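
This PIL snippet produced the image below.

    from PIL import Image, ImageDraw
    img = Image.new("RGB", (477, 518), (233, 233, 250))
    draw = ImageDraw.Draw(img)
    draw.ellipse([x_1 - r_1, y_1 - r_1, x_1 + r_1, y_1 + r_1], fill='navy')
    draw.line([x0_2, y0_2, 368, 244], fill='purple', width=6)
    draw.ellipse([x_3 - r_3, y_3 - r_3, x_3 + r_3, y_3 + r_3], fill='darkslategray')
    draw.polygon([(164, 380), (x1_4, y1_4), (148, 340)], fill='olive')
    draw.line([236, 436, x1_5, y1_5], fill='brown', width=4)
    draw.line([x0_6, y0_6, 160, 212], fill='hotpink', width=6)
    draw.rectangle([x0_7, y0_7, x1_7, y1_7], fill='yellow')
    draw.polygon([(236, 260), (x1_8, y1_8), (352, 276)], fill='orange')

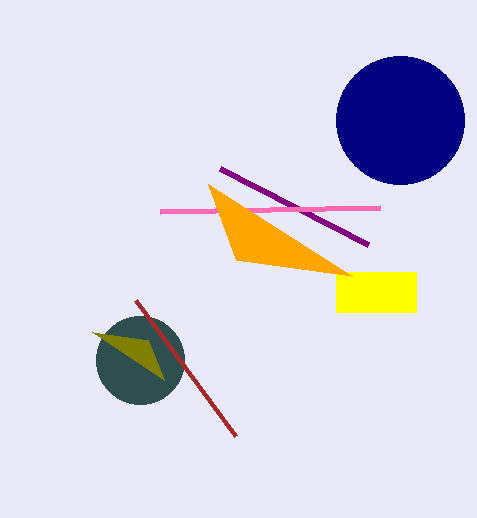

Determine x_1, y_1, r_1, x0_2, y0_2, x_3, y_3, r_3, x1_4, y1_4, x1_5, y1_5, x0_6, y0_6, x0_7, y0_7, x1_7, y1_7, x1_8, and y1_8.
x_1 = 400; y_1 = 120; r_1 = 64; x0_2 = 220; y0_2 = 168; x_3 = 140; y_3 = 360; r_3 = 44; x1_4 = 92; y1_4 = 332; x1_5 = 136; y1_5 = 300; x0_6 = 380; y0_6 = 208; x0_7 = 336; y0_7 = 272; x1_7 = 416; y1_7 = 312; x1_8 = 208; y1_8 = 184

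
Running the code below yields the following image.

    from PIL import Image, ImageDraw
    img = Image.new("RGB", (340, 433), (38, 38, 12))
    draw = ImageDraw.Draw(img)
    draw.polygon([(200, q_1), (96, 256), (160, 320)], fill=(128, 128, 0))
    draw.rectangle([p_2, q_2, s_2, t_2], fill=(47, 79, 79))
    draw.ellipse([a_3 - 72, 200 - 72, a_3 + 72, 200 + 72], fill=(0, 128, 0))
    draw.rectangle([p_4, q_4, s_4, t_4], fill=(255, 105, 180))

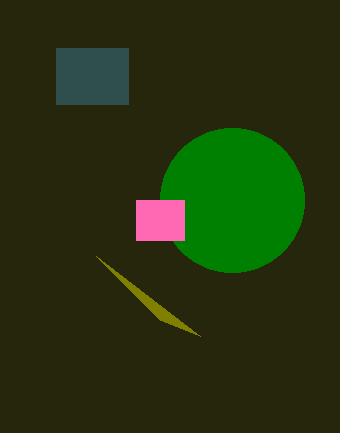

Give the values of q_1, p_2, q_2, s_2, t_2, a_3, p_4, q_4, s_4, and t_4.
q_1 = 336
p_2 = 56
q_2 = 48
s_2 = 128
t_2 = 104
a_3 = 232
p_4 = 136
q_4 = 200
s_4 = 184
t_4 = 240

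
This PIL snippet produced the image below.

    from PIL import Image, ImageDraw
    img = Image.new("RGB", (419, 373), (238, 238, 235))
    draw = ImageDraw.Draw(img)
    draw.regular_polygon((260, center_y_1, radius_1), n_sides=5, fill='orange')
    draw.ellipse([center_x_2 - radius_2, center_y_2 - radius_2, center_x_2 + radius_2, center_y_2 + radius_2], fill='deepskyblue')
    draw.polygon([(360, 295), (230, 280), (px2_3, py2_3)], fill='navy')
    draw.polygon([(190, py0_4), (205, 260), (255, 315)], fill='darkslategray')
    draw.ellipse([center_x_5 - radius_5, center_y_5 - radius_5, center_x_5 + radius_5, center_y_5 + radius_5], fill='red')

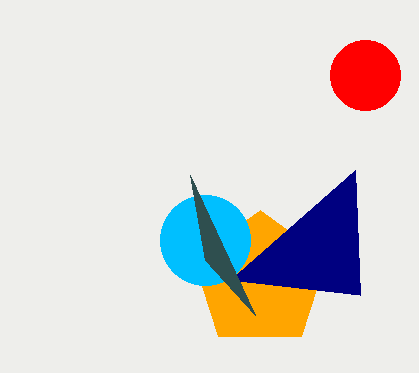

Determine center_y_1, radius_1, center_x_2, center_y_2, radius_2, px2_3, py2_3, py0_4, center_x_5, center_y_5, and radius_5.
center_y_1 = 280
radius_1 = 70
center_x_2 = 205
center_y_2 = 240
radius_2 = 45
px2_3 = 355
py2_3 = 170
py0_4 = 175
center_x_5 = 365
center_y_5 = 75
radius_5 = 35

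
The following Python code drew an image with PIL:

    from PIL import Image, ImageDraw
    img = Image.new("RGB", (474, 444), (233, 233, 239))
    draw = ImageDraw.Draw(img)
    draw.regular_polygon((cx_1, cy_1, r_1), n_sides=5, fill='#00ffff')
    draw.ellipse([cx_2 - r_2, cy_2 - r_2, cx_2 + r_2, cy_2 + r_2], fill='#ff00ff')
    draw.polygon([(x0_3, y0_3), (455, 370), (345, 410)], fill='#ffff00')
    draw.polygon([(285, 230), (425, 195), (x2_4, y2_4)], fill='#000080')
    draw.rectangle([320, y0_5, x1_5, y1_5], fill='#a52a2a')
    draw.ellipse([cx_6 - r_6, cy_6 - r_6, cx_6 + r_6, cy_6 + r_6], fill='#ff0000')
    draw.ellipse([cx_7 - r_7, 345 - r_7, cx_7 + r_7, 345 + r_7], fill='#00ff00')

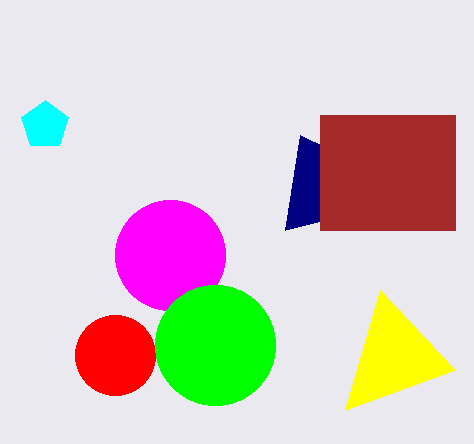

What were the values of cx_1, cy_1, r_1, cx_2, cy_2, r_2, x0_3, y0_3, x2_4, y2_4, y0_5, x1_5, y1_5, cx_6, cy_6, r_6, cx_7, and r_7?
cx_1 = 45, cy_1 = 125, r_1 = 25, cx_2 = 170, cy_2 = 255, r_2 = 55, x0_3 = 380, y0_3 = 290, x2_4 = 300, y2_4 = 135, y0_5 = 115, x1_5 = 455, y1_5 = 230, cx_6 = 115, cy_6 = 355, r_6 = 40, cx_7 = 215, r_7 = 60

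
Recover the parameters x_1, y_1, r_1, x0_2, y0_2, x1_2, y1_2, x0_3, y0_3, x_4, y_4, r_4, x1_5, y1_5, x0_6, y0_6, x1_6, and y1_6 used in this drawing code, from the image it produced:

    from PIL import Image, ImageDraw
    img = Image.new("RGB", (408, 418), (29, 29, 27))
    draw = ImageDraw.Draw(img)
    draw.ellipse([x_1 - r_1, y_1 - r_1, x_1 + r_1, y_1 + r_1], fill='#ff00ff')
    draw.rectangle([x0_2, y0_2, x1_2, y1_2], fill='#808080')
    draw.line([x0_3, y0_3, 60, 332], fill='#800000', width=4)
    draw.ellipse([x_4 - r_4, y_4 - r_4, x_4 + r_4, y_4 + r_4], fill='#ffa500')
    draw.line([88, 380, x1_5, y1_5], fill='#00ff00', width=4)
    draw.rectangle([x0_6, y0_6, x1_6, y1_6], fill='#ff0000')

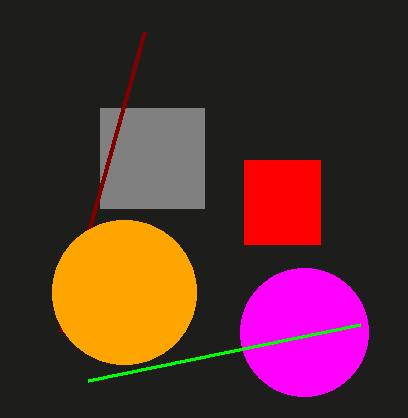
x_1 = 304
y_1 = 332
r_1 = 64
x0_2 = 100
y0_2 = 108
x1_2 = 204
y1_2 = 208
x0_3 = 144
y0_3 = 32
x_4 = 124
y_4 = 292
r_4 = 72
x1_5 = 360
y1_5 = 324
x0_6 = 244
y0_6 = 160
x1_6 = 320
y1_6 = 244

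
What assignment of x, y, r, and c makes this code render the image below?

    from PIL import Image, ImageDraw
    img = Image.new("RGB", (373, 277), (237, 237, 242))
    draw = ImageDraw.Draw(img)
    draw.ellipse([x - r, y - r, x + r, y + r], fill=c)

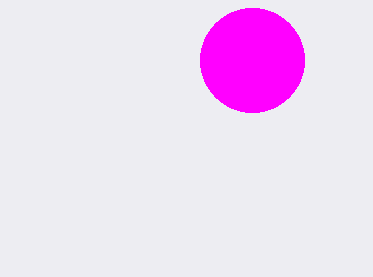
x = 252; y = 60; r = 52; c = 'magenta'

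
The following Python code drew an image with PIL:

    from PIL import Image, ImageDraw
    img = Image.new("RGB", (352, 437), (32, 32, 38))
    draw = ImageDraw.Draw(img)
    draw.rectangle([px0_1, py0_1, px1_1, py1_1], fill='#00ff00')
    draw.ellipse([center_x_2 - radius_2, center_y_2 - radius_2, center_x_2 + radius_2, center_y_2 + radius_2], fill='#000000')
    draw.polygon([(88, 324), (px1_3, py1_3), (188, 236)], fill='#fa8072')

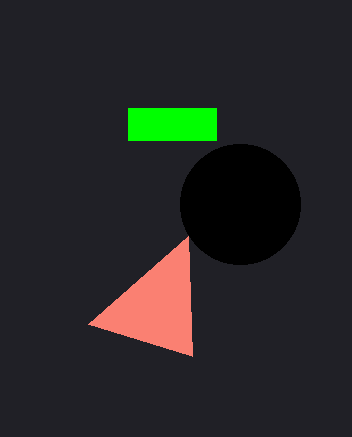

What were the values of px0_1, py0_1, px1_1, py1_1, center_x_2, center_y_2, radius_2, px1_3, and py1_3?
px0_1 = 128; py0_1 = 108; px1_1 = 216; py1_1 = 140; center_x_2 = 240; center_y_2 = 204; radius_2 = 60; px1_3 = 192; py1_3 = 356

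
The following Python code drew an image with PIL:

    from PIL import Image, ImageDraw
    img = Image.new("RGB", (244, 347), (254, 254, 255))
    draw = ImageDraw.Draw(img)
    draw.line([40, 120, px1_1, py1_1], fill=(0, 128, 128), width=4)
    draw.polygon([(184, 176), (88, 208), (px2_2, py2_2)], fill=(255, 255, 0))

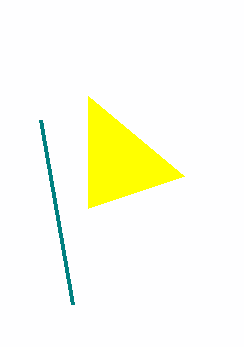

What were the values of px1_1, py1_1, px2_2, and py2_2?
px1_1 = 72
py1_1 = 304
px2_2 = 88
py2_2 = 96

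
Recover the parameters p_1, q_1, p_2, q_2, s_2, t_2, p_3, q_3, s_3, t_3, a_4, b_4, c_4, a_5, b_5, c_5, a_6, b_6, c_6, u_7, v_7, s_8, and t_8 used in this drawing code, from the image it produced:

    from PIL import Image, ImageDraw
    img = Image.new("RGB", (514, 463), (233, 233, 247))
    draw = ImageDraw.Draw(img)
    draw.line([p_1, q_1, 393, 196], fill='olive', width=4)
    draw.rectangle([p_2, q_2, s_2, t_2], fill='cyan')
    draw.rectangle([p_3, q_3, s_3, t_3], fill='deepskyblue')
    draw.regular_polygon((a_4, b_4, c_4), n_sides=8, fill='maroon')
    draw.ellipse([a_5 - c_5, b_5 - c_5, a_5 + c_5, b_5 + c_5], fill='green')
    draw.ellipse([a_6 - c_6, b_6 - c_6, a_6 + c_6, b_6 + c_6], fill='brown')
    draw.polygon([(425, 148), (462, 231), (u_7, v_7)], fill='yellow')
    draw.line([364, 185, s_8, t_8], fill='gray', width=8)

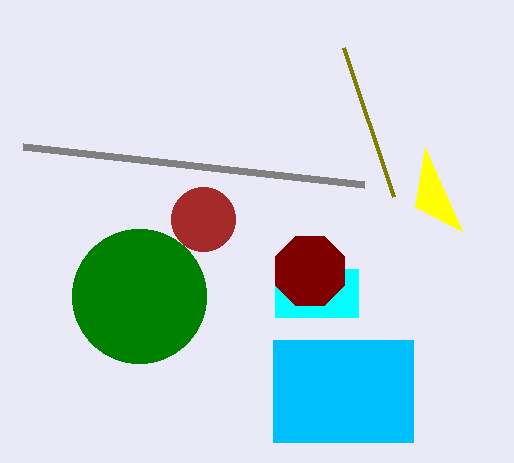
p_1 = 343, q_1 = 47, p_2 = 275, q_2 = 269, s_2 = 358, t_2 = 317, p_3 = 273, q_3 = 340, s_3 = 413, t_3 = 442, a_4 = 310, b_4 = 271, c_4 = 37, a_5 = 139, b_5 = 296, c_5 = 67, a_6 = 203, b_6 = 219, c_6 = 32, u_7 = 415, v_7 = 207, s_8 = 23, t_8 = 147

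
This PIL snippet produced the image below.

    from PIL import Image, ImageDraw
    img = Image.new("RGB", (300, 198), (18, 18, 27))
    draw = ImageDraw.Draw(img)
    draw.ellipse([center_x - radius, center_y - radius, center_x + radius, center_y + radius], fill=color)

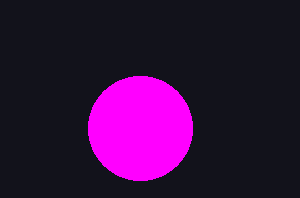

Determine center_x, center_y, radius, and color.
center_x = 140; center_y = 128; radius = 52; color = 'magenta'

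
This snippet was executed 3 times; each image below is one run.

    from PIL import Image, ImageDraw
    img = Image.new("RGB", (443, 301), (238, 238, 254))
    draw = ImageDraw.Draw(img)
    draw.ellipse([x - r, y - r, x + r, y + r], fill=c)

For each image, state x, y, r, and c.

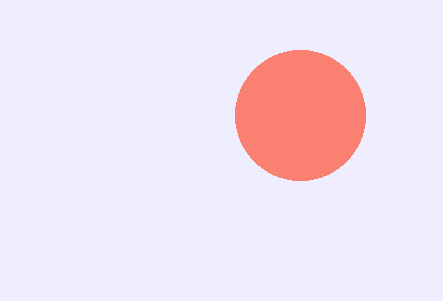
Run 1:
x = 300; y = 115; r = 65; c = 'salmon'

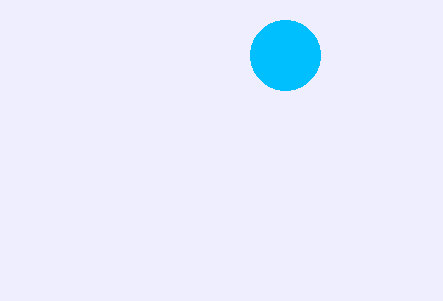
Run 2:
x = 285
y = 55
r = 35
c = 'deepskyblue'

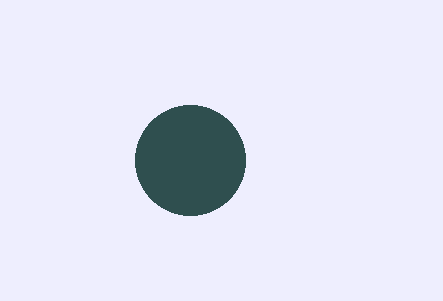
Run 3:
x = 190; y = 160; r = 55; c = 'darkslategray'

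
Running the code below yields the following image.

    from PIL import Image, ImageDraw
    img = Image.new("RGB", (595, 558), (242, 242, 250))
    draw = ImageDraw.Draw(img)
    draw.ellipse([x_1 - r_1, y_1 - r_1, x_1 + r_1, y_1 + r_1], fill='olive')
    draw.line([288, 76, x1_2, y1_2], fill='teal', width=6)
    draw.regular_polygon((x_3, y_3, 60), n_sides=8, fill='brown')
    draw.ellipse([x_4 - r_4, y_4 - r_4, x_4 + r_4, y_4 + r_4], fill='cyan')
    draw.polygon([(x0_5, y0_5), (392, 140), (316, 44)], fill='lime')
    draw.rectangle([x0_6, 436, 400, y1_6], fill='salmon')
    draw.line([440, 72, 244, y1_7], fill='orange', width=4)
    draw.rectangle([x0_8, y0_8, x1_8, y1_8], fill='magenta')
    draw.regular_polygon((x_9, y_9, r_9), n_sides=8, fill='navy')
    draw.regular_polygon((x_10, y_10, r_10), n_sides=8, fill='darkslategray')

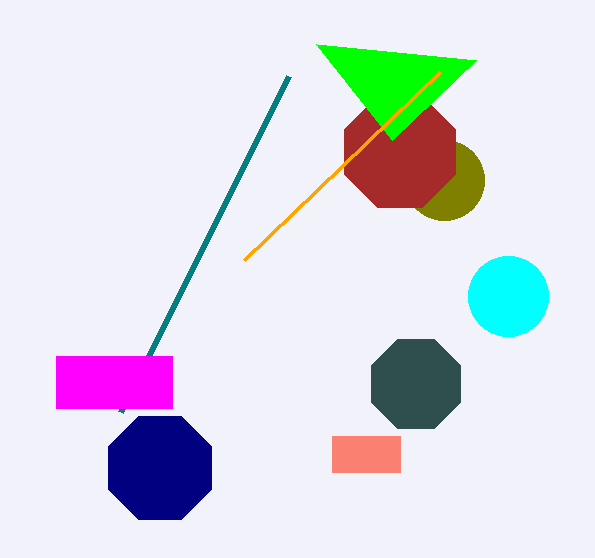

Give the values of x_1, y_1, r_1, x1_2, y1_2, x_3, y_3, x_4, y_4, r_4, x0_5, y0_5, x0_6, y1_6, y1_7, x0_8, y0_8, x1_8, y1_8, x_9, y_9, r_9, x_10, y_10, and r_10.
x_1 = 444
y_1 = 180
r_1 = 40
x1_2 = 120
y1_2 = 412
x_3 = 400
y_3 = 152
x_4 = 508
y_4 = 296
r_4 = 40
x0_5 = 476
y0_5 = 60
x0_6 = 332
y1_6 = 472
y1_7 = 260
x0_8 = 56
y0_8 = 356
x1_8 = 172
y1_8 = 408
x_9 = 160
y_9 = 468
r_9 = 56
x_10 = 416
y_10 = 384
r_10 = 48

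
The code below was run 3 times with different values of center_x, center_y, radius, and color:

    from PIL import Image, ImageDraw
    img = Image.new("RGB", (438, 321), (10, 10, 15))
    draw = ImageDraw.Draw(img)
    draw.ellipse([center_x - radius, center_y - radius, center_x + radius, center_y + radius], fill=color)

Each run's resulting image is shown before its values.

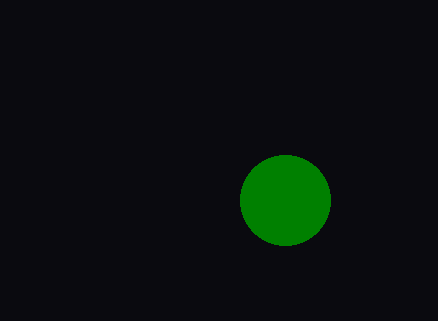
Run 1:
center_x = 285; center_y = 200; radius = 45; color = 'green'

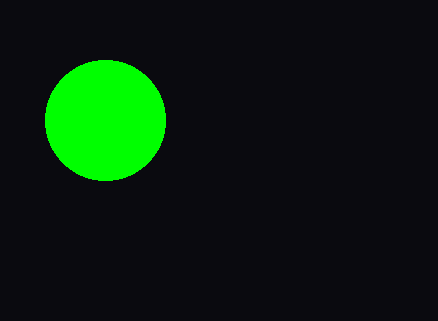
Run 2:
center_x = 105
center_y = 120
radius = 60
color = 'lime'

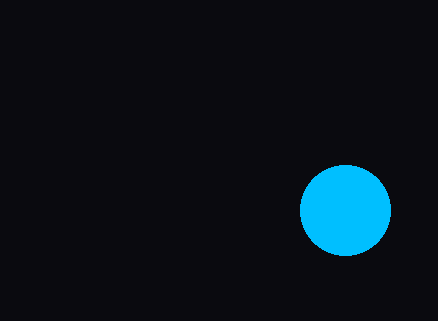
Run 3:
center_x = 345, center_y = 210, radius = 45, color = 'deepskyblue'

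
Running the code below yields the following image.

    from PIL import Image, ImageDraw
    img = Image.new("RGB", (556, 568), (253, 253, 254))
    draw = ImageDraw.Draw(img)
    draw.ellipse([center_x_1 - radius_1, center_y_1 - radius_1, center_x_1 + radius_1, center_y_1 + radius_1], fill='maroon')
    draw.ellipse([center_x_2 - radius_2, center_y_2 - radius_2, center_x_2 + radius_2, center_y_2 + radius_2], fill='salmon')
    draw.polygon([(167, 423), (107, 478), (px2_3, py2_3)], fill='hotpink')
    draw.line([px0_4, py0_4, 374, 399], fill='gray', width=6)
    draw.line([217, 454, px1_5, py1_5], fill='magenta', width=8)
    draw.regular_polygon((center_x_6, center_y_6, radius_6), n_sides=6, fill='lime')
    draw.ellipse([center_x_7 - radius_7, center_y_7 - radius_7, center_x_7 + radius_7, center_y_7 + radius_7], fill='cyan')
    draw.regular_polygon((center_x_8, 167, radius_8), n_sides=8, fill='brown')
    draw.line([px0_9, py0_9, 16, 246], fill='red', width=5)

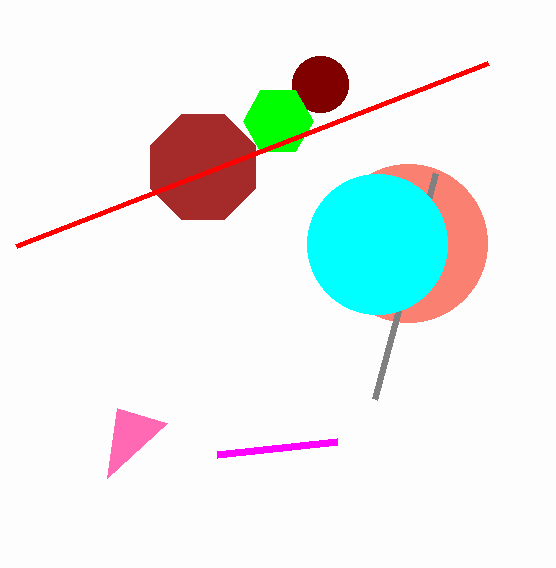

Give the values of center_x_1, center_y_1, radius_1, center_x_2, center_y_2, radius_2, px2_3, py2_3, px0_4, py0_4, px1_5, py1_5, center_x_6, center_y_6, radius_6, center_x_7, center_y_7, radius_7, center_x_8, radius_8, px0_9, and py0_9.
center_x_1 = 320; center_y_1 = 84; radius_1 = 28; center_x_2 = 408; center_y_2 = 243; radius_2 = 79; px2_3 = 117; py2_3 = 408; px0_4 = 435; py0_4 = 173; px1_5 = 337; py1_5 = 441; center_x_6 = 278; center_y_6 = 121; radius_6 = 35; center_x_7 = 377; center_y_7 = 244; radius_7 = 70; center_x_8 = 203; radius_8 = 57; px0_9 = 488; py0_9 = 63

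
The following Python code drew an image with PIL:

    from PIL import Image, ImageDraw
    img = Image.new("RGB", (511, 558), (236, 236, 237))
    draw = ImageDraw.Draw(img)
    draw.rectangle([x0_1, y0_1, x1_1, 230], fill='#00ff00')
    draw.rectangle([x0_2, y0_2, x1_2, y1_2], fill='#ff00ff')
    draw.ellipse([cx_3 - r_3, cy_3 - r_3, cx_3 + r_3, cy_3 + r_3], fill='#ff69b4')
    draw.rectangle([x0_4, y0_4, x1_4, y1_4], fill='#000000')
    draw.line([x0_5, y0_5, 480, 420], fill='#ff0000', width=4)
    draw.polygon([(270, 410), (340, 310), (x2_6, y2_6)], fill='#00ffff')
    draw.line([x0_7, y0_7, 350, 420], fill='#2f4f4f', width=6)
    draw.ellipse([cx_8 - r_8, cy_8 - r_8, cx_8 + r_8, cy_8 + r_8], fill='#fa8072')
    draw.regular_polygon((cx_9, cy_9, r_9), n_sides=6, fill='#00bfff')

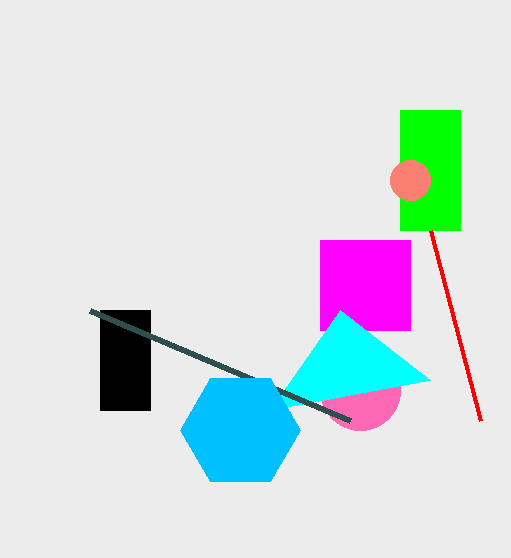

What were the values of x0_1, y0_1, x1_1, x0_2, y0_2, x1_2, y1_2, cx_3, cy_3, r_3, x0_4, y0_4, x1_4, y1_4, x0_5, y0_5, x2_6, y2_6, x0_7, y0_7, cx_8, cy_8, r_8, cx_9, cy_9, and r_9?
x0_1 = 400
y0_1 = 110
x1_1 = 460
x0_2 = 320
y0_2 = 240
x1_2 = 410
y1_2 = 330
cx_3 = 360
cy_3 = 390
r_3 = 40
x0_4 = 100
y0_4 = 310
x1_4 = 150
y1_4 = 410
x0_5 = 430
y0_5 = 230
x2_6 = 430
y2_6 = 380
x0_7 = 90
y0_7 = 310
cx_8 = 410
cy_8 = 180
r_8 = 20
cx_9 = 240
cy_9 = 430
r_9 = 60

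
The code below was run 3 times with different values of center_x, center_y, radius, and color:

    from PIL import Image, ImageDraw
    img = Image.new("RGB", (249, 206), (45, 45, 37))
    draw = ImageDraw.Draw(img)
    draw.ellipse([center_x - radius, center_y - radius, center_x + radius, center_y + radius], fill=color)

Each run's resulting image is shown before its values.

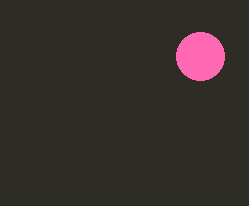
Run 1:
center_x = 200
center_y = 56
radius = 24
color = 'hotpink'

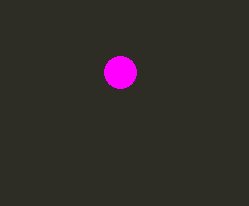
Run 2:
center_x = 120
center_y = 72
radius = 16
color = 'magenta'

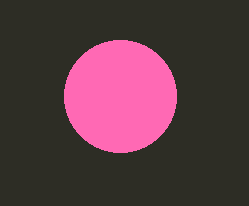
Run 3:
center_x = 120, center_y = 96, radius = 56, color = 'hotpink'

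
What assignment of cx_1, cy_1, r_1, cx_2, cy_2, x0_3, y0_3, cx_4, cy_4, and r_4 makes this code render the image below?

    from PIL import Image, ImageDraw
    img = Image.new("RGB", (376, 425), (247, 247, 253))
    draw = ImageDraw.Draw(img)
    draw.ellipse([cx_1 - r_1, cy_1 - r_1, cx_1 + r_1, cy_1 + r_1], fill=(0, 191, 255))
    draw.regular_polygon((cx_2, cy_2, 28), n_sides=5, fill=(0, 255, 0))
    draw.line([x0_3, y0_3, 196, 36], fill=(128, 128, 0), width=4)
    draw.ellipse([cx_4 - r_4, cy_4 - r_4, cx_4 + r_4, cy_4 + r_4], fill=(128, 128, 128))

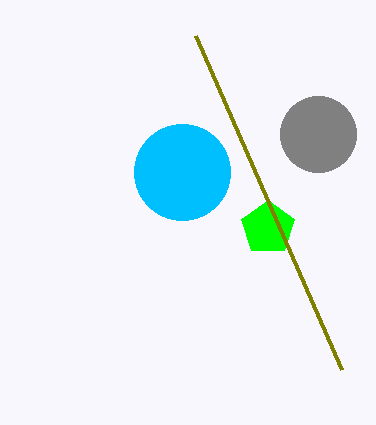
cx_1 = 182, cy_1 = 172, r_1 = 48, cx_2 = 268, cy_2 = 228, x0_3 = 342, y0_3 = 370, cx_4 = 318, cy_4 = 134, r_4 = 38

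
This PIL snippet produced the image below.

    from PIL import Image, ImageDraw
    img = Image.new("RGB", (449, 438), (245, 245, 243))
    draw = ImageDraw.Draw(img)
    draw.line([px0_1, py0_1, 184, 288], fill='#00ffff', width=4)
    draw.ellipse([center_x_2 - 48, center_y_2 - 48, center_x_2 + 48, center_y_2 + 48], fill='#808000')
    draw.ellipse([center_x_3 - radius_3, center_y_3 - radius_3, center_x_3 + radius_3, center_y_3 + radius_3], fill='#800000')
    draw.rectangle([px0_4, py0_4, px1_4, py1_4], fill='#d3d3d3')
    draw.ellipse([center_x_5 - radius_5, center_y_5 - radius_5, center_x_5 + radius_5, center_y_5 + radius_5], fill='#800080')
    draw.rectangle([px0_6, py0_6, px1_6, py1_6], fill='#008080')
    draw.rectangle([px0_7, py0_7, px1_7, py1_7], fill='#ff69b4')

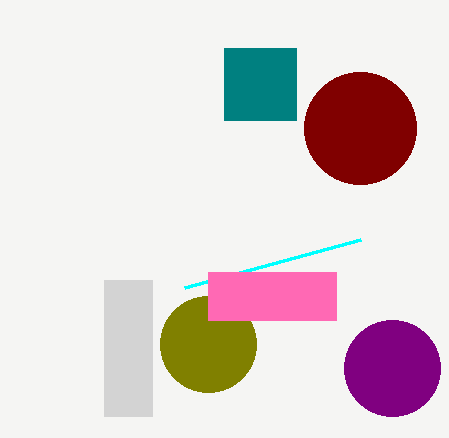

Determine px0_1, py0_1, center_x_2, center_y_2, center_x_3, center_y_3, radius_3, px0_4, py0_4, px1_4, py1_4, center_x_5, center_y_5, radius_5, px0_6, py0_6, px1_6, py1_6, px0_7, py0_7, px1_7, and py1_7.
px0_1 = 360
py0_1 = 240
center_x_2 = 208
center_y_2 = 344
center_x_3 = 360
center_y_3 = 128
radius_3 = 56
px0_4 = 104
py0_4 = 280
px1_4 = 152
py1_4 = 416
center_x_5 = 392
center_y_5 = 368
radius_5 = 48
px0_6 = 224
py0_6 = 48
px1_6 = 296
py1_6 = 120
px0_7 = 208
py0_7 = 272
px1_7 = 336
py1_7 = 320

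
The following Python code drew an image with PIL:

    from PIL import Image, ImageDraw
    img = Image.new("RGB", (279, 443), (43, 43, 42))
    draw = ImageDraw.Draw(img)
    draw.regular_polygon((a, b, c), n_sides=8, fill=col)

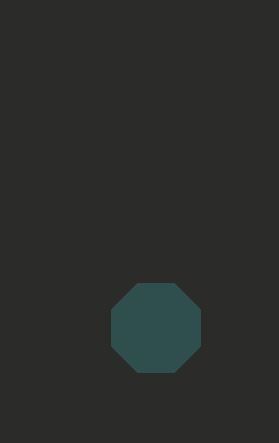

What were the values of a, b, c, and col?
a = 156, b = 328, c = 48, col = 'darkslategray'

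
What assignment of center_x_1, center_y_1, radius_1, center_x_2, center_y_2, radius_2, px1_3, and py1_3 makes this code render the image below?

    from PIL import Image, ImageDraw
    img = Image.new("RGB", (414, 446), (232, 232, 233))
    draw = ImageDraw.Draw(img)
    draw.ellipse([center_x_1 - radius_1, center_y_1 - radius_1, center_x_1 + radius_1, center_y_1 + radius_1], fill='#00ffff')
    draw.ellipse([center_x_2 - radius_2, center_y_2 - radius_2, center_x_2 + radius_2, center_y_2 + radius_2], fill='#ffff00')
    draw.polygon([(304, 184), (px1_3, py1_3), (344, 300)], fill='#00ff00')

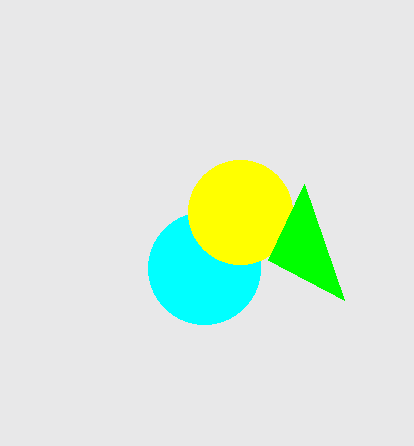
center_x_1 = 204, center_y_1 = 268, radius_1 = 56, center_x_2 = 240, center_y_2 = 212, radius_2 = 52, px1_3 = 268, py1_3 = 260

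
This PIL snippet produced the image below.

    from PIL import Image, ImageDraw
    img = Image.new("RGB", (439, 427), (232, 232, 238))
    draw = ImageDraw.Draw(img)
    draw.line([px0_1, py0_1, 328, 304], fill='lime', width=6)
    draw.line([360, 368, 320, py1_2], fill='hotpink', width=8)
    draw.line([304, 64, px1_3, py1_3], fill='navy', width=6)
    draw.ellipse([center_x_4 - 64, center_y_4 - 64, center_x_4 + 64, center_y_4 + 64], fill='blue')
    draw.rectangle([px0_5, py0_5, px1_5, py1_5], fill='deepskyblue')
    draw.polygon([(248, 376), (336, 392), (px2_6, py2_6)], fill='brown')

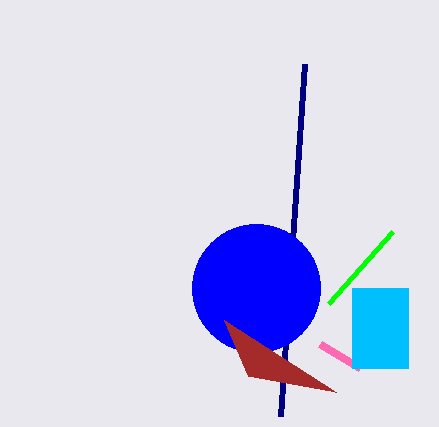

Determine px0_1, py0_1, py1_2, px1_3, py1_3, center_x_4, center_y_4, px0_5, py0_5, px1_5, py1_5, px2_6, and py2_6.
px0_1 = 392, py0_1 = 232, py1_2 = 344, px1_3 = 280, py1_3 = 416, center_x_4 = 256, center_y_4 = 288, px0_5 = 352, py0_5 = 288, px1_5 = 408, py1_5 = 368, px2_6 = 224, py2_6 = 320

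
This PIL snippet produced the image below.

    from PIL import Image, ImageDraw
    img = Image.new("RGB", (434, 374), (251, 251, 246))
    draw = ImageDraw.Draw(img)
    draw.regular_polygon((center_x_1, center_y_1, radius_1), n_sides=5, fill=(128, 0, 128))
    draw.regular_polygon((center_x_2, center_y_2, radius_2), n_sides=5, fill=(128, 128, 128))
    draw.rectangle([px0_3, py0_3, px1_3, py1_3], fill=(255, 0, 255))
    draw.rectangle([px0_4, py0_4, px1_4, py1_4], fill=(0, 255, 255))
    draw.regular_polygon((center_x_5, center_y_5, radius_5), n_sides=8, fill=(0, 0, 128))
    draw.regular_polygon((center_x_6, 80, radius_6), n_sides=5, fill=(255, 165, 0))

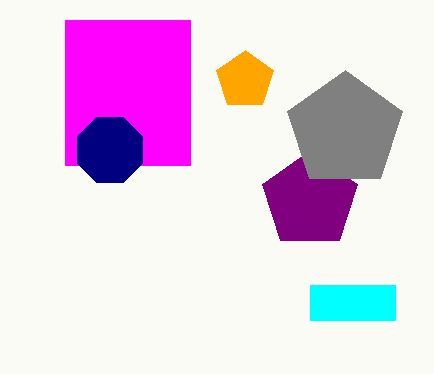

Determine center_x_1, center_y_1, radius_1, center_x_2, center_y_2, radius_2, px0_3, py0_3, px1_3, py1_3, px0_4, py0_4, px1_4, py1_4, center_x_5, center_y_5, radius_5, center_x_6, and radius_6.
center_x_1 = 310
center_y_1 = 200
radius_1 = 50
center_x_2 = 345
center_y_2 = 130
radius_2 = 60
px0_3 = 65
py0_3 = 20
px1_3 = 190
py1_3 = 165
px0_4 = 310
py0_4 = 285
px1_4 = 395
py1_4 = 320
center_x_5 = 110
center_y_5 = 150
radius_5 = 35
center_x_6 = 245
radius_6 = 30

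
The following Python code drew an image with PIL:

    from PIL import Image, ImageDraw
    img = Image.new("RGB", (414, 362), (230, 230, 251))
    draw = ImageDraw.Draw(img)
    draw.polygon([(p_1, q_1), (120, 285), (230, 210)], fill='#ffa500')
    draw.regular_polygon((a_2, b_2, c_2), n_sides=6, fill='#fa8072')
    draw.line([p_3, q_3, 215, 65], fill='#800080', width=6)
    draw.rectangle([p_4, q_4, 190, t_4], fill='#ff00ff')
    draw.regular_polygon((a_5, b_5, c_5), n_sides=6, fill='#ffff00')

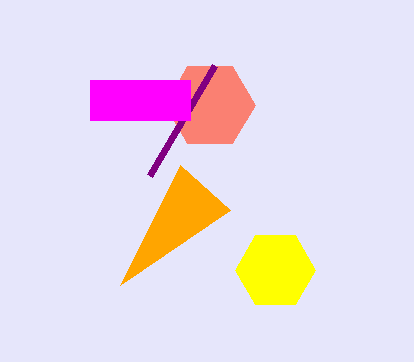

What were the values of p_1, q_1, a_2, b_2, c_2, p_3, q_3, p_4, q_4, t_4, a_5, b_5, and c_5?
p_1 = 180; q_1 = 165; a_2 = 210; b_2 = 105; c_2 = 45; p_3 = 150; q_3 = 175; p_4 = 90; q_4 = 80; t_4 = 120; a_5 = 275; b_5 = 270; c_5 = 40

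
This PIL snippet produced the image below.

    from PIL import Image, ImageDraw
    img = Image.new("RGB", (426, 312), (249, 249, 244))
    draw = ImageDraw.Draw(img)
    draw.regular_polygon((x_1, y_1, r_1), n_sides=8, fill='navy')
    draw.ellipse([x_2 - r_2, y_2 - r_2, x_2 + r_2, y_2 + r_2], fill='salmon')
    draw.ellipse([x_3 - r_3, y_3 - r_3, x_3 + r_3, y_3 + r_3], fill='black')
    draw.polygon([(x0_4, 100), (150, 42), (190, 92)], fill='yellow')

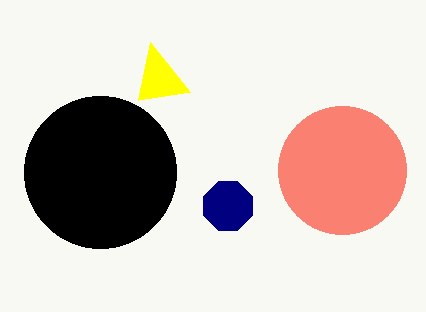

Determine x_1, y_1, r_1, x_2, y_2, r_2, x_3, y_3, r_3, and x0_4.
x_1 = 228
y_1 = 206
r_1 = 26
x_2 = 342
y_2 = 170
r_2 = 64
x_3 = 100
y_3 = 172
r_3 = 76
x0_4 = 138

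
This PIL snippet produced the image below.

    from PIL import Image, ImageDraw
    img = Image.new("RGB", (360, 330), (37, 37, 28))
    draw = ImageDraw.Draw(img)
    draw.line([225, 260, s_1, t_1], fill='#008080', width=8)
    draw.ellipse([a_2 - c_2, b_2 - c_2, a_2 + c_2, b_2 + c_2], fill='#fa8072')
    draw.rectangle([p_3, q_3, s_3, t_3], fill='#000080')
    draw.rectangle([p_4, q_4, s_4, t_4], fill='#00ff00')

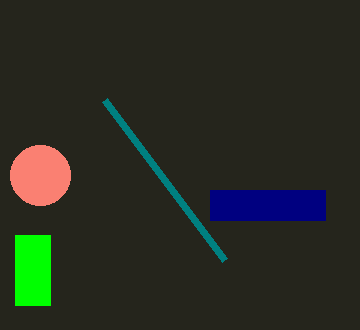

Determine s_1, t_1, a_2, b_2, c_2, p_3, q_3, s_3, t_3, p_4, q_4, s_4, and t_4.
s_1 = 105; t_1 = 100; a_2 = 40; b_2 = 175; c_2 = 30; p_3 = 210; q_3 = 190; s_3 = 325; t_3 = 220; p_4 = 15; q_4 = 235; s_4 = 50; t_4 = 305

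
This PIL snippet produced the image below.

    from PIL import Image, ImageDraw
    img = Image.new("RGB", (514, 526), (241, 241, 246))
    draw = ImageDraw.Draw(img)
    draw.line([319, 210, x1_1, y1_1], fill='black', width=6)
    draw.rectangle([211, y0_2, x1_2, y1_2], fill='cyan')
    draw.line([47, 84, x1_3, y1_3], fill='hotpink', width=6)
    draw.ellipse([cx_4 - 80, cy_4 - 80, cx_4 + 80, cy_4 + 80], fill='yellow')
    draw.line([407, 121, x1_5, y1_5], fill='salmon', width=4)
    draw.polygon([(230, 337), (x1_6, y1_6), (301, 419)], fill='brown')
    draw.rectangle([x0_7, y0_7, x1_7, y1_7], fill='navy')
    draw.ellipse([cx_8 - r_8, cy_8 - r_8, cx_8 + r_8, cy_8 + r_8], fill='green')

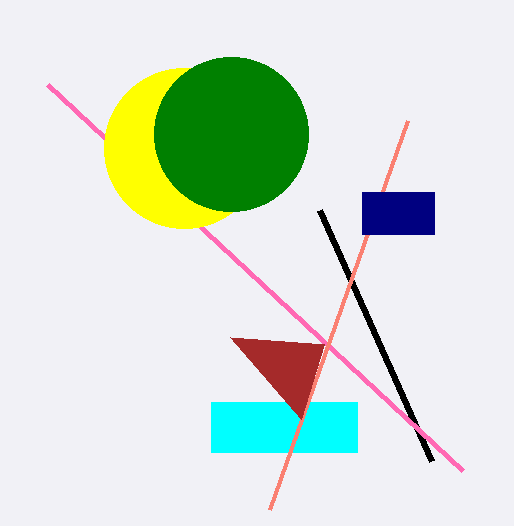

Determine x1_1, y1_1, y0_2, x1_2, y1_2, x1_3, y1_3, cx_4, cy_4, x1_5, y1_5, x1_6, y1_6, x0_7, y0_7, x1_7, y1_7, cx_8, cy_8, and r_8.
x1_1 = 431, y1_1 = 461, y0_2 = 402, x1_2 = 357, y1_2 = 452, x1_3 = 462, y1_3 = 470, cx_4 = 184, cy_4 = 148, x1_5 = 269, y1_5 = 510, x1_6 = 324, y1_6 = 344, x0_7 = 362, y0_7 = 192, x1_7 = 434, y1_7 = 234, cx_8 = 231, cy_8 = 134, r_8 = 77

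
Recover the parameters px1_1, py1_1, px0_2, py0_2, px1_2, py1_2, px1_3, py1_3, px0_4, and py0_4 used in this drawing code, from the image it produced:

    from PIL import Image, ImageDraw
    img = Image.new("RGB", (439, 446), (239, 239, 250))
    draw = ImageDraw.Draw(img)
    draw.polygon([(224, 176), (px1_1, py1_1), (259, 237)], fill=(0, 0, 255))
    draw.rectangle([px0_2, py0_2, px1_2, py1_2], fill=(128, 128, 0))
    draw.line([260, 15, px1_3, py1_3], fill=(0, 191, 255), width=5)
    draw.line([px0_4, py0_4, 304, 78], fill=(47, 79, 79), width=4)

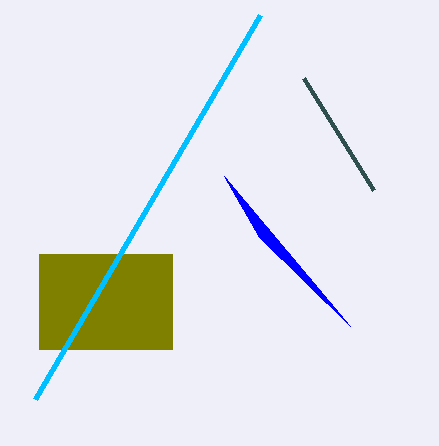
px1_1 = 350; py1_1 = 326; px0_2 = 39; py0_2 = 254; px1_2 = 172; py1_2 = 349; px1_3 = 35; py1_3 = 399; px0_4 = 374; py0_4 = 190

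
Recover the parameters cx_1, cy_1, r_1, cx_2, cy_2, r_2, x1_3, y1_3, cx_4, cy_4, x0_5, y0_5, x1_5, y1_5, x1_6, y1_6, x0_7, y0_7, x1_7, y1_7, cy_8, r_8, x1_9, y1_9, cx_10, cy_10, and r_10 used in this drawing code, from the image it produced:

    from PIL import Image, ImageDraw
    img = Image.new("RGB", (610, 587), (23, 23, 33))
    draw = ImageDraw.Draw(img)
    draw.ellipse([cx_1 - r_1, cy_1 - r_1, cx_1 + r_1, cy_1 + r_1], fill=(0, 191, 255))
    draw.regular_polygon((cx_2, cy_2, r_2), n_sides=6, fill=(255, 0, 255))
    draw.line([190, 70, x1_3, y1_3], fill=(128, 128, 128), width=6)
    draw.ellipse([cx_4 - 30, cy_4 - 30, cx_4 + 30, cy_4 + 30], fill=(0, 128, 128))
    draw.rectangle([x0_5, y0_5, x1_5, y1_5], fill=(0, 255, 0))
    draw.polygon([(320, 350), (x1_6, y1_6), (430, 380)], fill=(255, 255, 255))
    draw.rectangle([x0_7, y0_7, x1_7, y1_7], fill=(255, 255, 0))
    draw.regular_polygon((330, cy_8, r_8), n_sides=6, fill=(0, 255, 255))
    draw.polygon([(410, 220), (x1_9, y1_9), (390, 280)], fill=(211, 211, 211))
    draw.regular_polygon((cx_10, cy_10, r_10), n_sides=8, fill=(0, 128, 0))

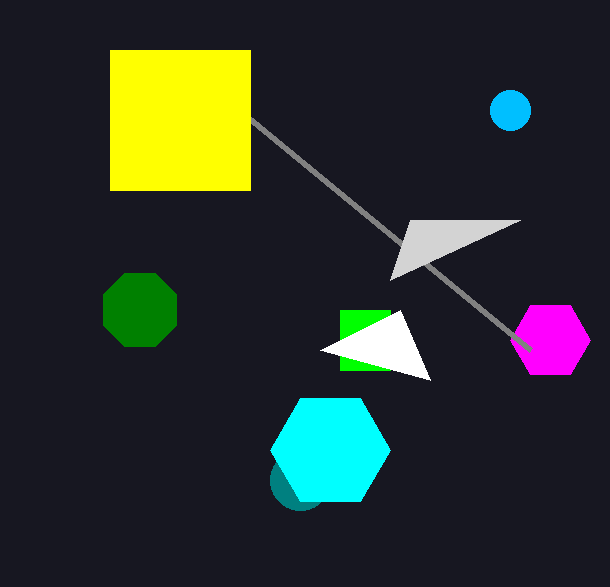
cx_1 = 510; cy_1 = 110; r_1 = 20; cx_2 = 550; cy_2 = 340; r_2 = 40; x1_3 = 530; y1_3 = 350; cx_4 = 300; cy_4 = 480; x0_5 = 340; y0_5 = 310; x1_5 = 390; y1_5 = 370; x1_6 = 400; y1_6 = 310; x0_7 = 110; y0_7 = 50; x1_7 = 250; y1_7 = 190; cy_8 = 450; r_8 = 60; x1_9 = 520; y1_9 = 220; cx_10 = 140; cy_10 = 310; r_10 = 40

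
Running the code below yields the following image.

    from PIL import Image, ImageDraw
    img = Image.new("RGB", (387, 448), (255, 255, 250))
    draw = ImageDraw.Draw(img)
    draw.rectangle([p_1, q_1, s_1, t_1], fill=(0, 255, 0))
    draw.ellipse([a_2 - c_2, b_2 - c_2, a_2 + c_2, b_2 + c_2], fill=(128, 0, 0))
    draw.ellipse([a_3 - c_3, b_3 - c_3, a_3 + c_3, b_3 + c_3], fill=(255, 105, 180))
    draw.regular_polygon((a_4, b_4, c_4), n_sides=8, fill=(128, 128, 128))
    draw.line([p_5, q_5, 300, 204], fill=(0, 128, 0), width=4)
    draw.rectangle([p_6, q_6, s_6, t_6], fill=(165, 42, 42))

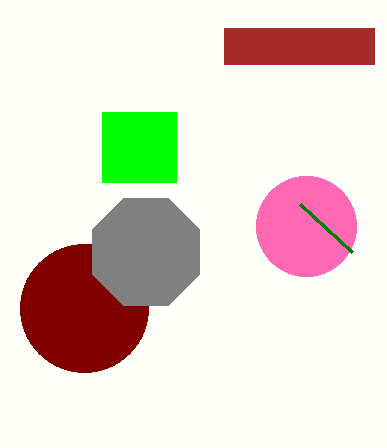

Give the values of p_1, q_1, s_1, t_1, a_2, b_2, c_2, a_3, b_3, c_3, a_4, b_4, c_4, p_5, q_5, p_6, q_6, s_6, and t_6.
p_1 = 102
q_1 = 112
s_1 = 176
t_1 = 182
a_2 = 84
b_2 = 308
c_2 = 64
a_3 = 306
b_3 = 226
c_3 = 50
a_4 = 146
b_4 = 252
c_4 = 58
p_5 = 352
q_5 = 252
p_6 = 224
q_6 = 28
s_6 = 374
t_6 = 64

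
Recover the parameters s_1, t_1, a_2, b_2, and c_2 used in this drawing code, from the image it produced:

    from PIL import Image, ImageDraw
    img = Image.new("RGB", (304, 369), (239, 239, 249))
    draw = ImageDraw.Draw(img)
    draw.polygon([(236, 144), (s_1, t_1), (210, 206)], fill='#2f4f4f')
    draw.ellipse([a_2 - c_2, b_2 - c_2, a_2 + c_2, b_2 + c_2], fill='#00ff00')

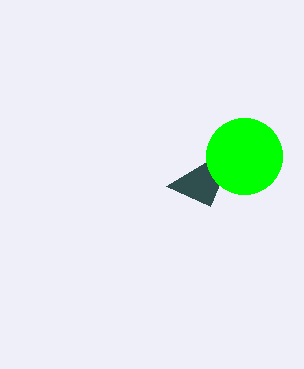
s_1 = 166, t_1 = 186, a_2 = 244, b_2 = 156, c_2 = 38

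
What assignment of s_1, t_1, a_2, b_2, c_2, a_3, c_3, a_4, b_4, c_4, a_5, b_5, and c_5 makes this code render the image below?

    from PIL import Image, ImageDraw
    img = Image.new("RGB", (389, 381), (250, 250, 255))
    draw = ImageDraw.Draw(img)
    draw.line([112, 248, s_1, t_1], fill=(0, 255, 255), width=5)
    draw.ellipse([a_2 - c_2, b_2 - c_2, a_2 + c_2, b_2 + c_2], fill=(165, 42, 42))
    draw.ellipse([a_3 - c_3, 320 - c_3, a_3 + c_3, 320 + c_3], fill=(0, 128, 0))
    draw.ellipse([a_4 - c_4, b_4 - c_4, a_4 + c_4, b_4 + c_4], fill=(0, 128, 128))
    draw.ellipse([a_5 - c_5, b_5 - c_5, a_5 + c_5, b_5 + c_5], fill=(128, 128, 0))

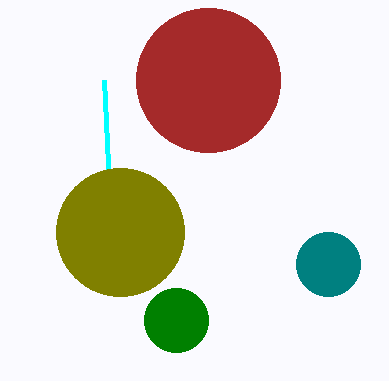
s_1 = 104, t_1 = 80, a_2 = 208, b_2 = 80, c_2 = 72, a_3 = 176, c_3 = 32, a_4 = 328, b_4 = 264, c_4 = 32, a_5 = 120, b_5 = 232, c_5 = 64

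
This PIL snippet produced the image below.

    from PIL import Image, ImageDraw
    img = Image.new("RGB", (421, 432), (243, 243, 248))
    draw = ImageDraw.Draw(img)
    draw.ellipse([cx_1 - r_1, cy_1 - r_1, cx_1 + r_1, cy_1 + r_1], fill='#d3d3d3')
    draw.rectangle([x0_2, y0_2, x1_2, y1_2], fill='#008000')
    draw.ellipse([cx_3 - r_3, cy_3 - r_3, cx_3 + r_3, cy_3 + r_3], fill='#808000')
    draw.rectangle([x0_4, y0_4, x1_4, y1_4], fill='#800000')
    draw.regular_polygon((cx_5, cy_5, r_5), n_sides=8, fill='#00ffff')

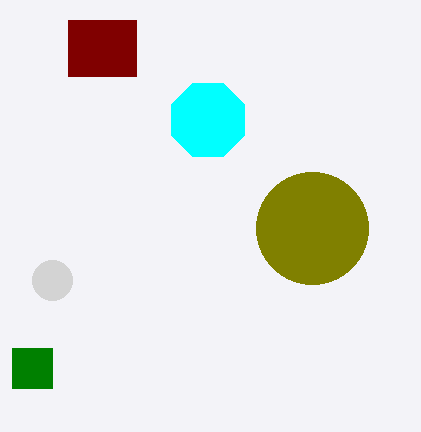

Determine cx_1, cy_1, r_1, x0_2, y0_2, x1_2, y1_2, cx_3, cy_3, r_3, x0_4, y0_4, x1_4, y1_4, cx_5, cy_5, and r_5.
cx_1 = 52
cy_1 = 280
r_1 = 20
x0_2 = 12
y0_2 = 348
x1_2 = 52
y1_2 = 388
cx_3 = 312
cy_3 = 228
r_3 = 56
x0_4 = 68
y0_4 = 20
x1_4 = 136
y1_4 = 76
cx_5 = 208
cy_5 = 120
r_5 = 40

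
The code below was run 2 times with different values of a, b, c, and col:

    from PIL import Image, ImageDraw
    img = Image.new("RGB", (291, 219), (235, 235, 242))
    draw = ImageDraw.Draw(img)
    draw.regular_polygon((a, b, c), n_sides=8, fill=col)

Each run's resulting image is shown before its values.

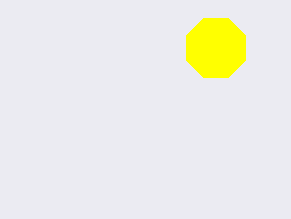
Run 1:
a = 216
b = 48
c = 32
col = 'yellow'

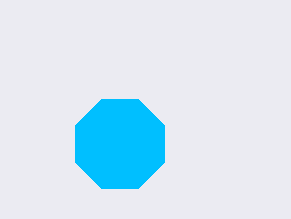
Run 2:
a = 120, b = 144, c = 48, col = 'deepskyblue'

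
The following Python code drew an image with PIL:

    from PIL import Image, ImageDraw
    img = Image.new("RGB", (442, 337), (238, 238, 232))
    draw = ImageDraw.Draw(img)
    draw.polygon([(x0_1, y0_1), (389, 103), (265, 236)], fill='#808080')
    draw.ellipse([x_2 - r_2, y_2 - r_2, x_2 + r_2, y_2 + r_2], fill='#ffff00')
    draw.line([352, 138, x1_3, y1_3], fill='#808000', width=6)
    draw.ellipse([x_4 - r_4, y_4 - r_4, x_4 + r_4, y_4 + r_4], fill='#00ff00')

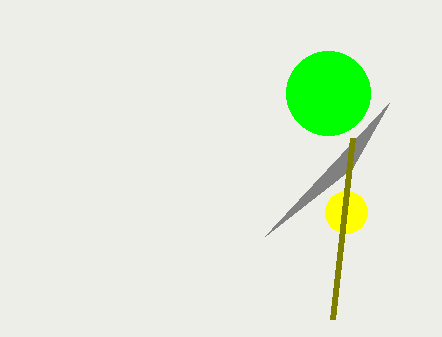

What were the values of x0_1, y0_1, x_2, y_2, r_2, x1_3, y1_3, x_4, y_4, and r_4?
x0_1 = 352; y0_1 = 168; x_2 = 346; y_2 = 212; r_2 = 21; x1_3 = 332; y1_3 = 319; x_4 = 328; y_4 = 93; r_4 = 42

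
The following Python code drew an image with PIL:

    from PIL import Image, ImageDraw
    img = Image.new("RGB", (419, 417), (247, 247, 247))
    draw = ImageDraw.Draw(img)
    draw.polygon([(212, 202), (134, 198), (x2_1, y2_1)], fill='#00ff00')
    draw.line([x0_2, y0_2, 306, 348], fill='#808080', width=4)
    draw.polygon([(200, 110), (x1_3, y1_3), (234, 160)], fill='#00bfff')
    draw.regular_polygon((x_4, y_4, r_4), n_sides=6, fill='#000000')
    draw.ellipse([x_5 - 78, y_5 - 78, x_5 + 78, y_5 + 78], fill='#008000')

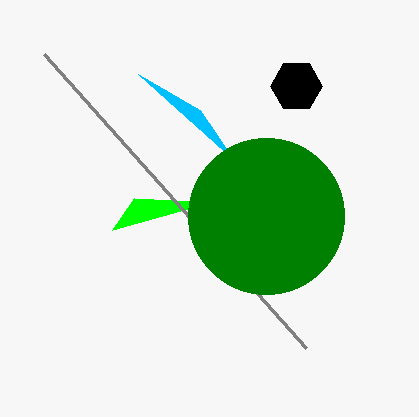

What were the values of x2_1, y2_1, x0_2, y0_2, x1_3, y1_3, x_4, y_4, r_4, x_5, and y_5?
x2_1 = 112, y2_1 = 230, x0_2 = 44, y0_2 = 54, x1_3 = 138, y1_3 = 74, x_4 = 296, y_4 = 86, r_4 = 26, x_5 = 266, y_5 = 216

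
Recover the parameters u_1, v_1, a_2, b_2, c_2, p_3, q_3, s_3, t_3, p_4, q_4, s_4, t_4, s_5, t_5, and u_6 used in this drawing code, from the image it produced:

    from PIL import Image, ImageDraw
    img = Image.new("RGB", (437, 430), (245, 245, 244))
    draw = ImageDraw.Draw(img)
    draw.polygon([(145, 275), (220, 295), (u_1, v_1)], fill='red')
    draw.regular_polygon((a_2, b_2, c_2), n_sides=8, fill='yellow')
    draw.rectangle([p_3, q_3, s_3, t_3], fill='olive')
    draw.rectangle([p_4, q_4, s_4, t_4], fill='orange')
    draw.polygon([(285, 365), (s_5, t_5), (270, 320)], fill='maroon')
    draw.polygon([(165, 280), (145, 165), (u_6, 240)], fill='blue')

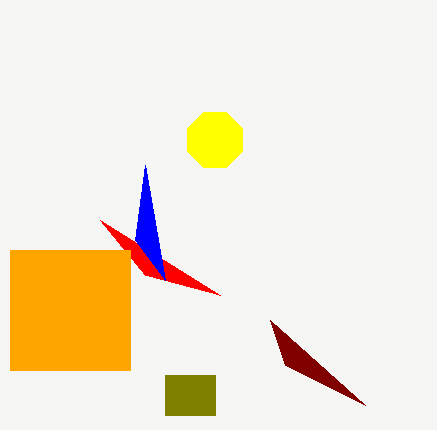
u_1 = 100
v_1 = 220
a_2 = 215
b_2 = 140
c_2 = 30
p_3 = 165
q_3 = 375
s_3 = 215
t_3 = 415
p_4 = 10
q_4 = 250
s_4 = 130
t_4 = 370
s_5 = 365
t_5 = 405
u_6 = 135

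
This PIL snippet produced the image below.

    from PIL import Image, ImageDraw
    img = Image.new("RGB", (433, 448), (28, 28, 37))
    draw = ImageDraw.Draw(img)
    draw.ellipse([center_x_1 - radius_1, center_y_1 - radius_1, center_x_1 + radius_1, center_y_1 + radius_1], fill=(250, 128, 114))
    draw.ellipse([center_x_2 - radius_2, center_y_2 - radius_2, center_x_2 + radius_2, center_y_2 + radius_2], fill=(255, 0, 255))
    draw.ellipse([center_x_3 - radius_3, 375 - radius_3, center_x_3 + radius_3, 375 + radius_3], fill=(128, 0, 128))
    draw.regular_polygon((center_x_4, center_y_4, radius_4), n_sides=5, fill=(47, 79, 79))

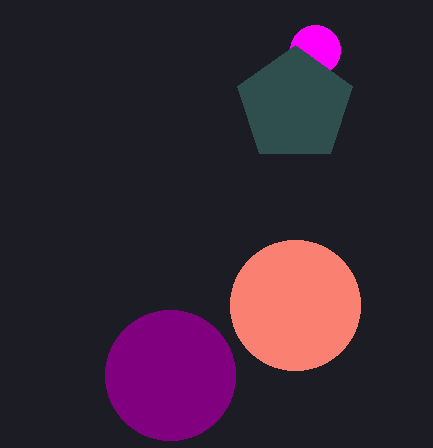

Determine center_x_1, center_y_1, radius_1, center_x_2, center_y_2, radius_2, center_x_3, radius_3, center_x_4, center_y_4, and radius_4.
center_x_1 = 295; center_y_1 = 305; radius_1 = 65; center_x_2 = 315; center_y_2 = 50; radius_2 = 25; center_x_3 = 170; radius_3 = 65; center_x_4 = 295; center_y_4 = 105; radius_4 = 60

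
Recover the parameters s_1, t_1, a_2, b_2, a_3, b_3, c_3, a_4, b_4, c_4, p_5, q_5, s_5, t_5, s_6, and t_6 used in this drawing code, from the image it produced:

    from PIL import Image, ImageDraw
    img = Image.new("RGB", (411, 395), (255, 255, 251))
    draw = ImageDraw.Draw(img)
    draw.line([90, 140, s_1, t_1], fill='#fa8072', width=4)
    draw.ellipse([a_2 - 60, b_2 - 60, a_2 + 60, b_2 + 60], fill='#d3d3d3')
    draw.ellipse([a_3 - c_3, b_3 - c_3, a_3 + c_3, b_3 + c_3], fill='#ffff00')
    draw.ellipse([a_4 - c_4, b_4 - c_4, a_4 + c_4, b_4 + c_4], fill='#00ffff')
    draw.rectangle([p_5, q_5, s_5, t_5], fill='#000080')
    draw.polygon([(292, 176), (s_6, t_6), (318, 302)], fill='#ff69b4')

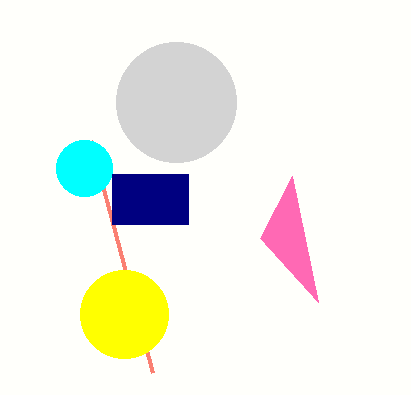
s_1 = 152; t_1 = 372; a_2 = 176; b_2 = 102; a_3 = 124; b_3 = 314; c_3 = 44; a_4 = 84; b_4 = 168; c_4 = 28; p_5 = 112; q_5 = 174; s_5 = 188; t_5 = 224; s_6 = 260; t_6 = 238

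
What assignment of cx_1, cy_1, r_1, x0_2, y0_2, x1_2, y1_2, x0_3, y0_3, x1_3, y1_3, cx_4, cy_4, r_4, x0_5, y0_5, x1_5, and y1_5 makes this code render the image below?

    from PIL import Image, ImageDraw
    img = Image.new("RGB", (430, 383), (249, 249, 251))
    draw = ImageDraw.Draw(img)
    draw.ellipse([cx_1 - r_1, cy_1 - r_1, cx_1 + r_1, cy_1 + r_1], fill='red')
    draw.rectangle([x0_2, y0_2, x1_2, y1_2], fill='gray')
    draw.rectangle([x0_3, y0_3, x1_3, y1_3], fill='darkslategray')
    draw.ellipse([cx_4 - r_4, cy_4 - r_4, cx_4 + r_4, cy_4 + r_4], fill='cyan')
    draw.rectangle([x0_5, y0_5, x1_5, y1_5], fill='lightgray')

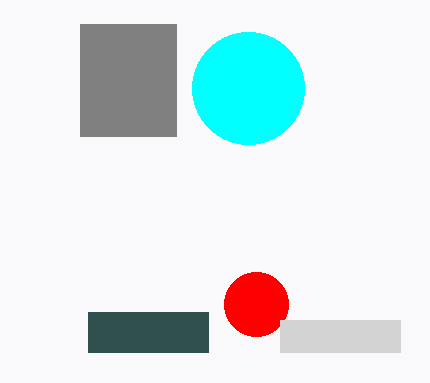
cx_1 = 256; cy_1 = 304; r_1 = 32; x0_2 = 80; y0_2 = 24; x1_2 = 176; y1_2 = 136; x0_3 = 88; y0_3 = 312; x1_3 = 208; y1_3 = 352; cx_4 = 248; cy_4 = 88; r_4 = 56; x0_5 = 280; y0_5 = 320; x1_5 = 400; y1_5 = 352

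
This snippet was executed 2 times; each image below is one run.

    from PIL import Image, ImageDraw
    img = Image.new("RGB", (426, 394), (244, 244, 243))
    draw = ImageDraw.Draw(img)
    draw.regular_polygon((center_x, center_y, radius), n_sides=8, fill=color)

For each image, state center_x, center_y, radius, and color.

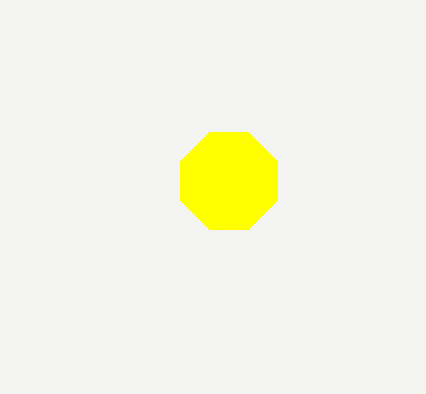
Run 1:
center_x = 229, center_y = 181, radius = 52, color = 'yellow'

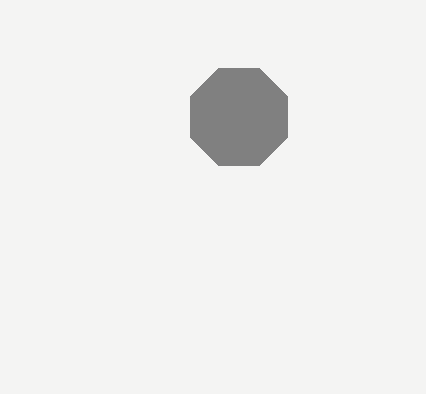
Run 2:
center_x = 239, center_y = 117, radius = 53, color = 'gray'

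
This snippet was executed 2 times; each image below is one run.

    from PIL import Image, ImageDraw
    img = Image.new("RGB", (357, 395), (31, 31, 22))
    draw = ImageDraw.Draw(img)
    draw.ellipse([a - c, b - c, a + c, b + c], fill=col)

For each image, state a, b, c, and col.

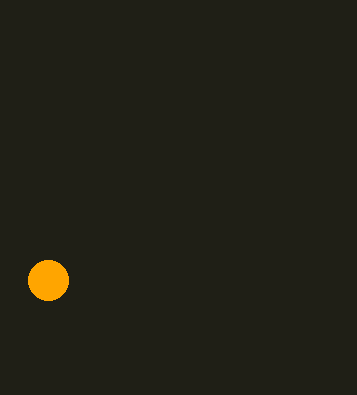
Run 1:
a = 48
b = 280
c = 20
col = 'orange'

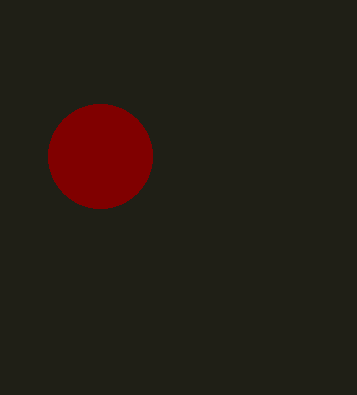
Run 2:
a = 100
b = 156
c = 52
col = 'maroon'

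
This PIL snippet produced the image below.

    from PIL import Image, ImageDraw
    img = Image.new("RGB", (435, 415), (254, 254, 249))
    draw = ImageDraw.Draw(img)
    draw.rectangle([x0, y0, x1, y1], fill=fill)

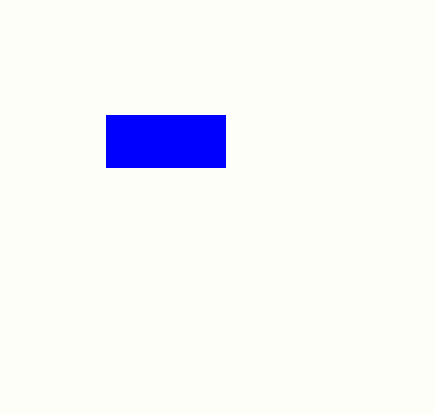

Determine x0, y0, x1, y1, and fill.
x0 = 106
y0 = 115
x1 = 225
y1 = 167
fill = 'blue'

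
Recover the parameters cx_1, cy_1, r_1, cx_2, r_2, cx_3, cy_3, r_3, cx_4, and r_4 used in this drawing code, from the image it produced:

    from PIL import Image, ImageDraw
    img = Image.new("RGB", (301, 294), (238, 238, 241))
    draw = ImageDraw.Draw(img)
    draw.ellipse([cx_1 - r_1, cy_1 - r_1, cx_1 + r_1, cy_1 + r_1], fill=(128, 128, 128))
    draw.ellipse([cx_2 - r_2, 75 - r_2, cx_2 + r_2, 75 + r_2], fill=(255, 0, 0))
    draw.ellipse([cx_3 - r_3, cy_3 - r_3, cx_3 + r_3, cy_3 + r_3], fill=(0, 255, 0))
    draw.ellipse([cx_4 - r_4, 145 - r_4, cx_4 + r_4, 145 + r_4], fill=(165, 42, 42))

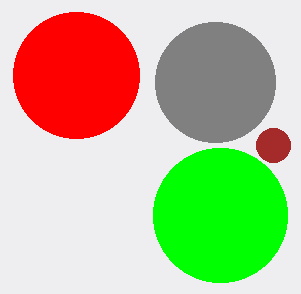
cx_1 = 215, cy_1 = 82, r_1 = 60, cx_2 = 76, r_2 = 63, cx_3 = 220, cy_3 = 215, r_3 = 67, cx_4 = 273, r_4 = 17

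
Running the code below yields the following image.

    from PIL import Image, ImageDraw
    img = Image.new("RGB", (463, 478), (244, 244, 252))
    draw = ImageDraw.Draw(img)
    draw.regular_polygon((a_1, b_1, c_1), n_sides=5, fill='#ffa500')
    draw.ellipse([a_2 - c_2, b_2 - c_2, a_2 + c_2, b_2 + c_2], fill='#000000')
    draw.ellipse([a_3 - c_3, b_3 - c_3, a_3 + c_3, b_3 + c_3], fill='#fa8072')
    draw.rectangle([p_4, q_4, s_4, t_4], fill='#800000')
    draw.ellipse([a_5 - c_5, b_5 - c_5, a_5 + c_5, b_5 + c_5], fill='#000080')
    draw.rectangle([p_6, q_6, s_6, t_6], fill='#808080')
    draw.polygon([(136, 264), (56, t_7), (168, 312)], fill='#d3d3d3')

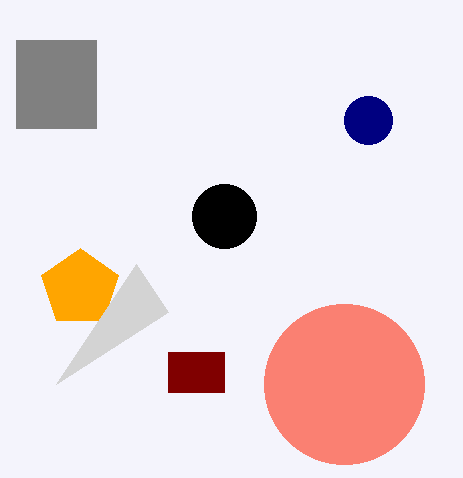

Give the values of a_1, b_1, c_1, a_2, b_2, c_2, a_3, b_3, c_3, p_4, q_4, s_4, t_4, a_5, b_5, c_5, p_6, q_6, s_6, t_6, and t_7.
a_1 = 80
b_1 = 288
c_1 = 40
a_2 = 224
b_2 = 216
c_2 = 32
a_3 = 344
b_3 = 384
c_3 = 80
p_4 = 168
q_4 = 352
s_4 = 224
t_4 = 392
a_5 = 368
b_5 = 120
c_5 = 24
p_6 = 16
q_6 = 40
s_6 = 96
t_6 = 128
t_7 = 384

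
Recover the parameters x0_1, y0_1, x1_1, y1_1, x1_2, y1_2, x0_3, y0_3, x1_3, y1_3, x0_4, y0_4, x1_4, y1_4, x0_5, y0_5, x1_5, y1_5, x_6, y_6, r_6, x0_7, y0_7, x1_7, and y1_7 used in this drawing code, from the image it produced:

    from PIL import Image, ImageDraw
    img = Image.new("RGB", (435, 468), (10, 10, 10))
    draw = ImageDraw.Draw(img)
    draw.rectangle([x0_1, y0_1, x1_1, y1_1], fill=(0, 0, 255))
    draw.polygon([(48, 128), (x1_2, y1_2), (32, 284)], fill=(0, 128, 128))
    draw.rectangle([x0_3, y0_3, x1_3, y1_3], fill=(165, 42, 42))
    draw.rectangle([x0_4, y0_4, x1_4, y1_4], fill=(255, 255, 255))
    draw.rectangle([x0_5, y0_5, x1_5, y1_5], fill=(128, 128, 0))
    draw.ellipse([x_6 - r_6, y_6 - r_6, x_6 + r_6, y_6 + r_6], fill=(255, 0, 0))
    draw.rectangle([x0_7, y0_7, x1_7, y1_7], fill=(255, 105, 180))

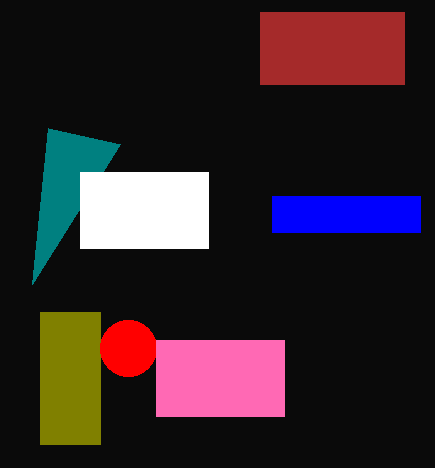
x0_1 = 272
y0_1 = 196
x1_1 = 420
y1_1 = 232
x1_2 = 120
y1_2 = 144
x0_3 = 260
y0_3 = 12
x1_3 = 404
y1_3 = 84
x0_4 = 80
y0_4 = 172
x1_4 = 208
y1_4 = 248
x0_5 = 40
y0_5 = 312
x1_5 = 100
y1_5 = 444
x_6 = 128
y_6 = 348
r_6 = 28
x0_7 = 156
y0_7 = 340
x1_7 = 284
y1_7 = 416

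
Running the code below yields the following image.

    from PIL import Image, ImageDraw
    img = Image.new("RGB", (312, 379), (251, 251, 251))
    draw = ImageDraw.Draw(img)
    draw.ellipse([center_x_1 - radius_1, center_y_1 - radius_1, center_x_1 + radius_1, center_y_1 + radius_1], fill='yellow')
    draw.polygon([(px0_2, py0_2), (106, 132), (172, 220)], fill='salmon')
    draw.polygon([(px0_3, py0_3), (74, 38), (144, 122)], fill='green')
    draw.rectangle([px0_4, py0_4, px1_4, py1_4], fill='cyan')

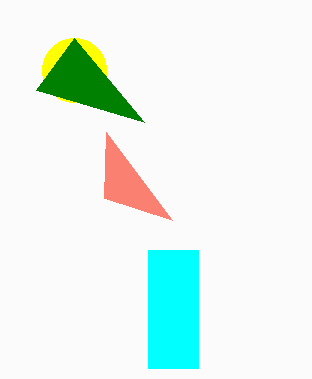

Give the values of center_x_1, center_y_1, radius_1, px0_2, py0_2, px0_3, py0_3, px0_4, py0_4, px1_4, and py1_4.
center_x_1 = 74; center_y_1 = 70; radius_1 = 32; px0_2 = 104; py0_2 = 198; px0_3 = 36; py0_3 = 90; px0_4 = 148; py0_4 = 250; px1_4 = 198; py1_4 = 368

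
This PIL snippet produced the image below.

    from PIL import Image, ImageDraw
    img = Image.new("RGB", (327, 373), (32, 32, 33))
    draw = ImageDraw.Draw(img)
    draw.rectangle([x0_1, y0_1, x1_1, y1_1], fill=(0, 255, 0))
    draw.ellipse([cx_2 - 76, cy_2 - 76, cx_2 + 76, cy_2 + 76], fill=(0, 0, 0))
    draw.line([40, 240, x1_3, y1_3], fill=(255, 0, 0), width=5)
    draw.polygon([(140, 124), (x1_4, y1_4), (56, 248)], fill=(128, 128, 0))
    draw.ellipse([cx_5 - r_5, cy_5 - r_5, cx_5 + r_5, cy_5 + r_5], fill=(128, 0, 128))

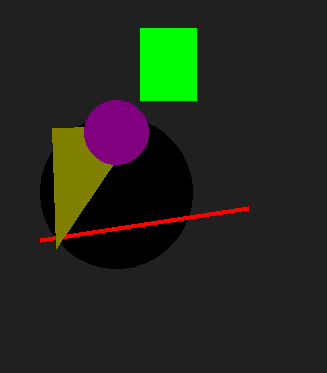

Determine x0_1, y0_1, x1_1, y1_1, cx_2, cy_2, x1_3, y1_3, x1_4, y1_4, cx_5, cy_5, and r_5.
x0_1 = 140; y0_1 = 28; x1_1 = 196; y1_1 = 100; cx_2 = 116; cy_2 = 192; x1_3 = 248; y1_3 = 208; x1_4 = 52; y1_4 = 128; cx_5 = 116; cy_5 = 132; r_5 = 32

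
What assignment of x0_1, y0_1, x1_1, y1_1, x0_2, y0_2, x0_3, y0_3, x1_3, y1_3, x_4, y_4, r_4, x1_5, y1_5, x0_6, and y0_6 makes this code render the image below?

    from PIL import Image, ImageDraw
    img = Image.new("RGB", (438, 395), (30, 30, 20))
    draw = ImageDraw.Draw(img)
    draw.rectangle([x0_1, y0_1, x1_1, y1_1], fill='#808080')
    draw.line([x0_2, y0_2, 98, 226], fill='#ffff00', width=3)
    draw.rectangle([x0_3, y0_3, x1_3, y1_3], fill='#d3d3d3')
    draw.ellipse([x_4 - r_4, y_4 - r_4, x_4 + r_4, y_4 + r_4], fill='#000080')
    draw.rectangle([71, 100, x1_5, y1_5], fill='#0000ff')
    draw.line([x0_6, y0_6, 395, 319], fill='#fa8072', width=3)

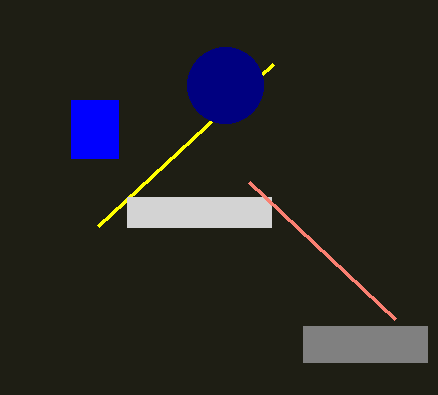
x0_1 = 303; y0_1 = 326; x1_1 = 427; y1_1 = 362; x0_2 = 273; y0_2 = 64; x0_3 = 127; y0_3 = 197; x1_3 = 271; y1_3 = 227; x_4 = 225; y_4 = 85; r_4 = 38; x1_5 = 118; y1_5 = 158; x0_6 = 249; y0_6 = 182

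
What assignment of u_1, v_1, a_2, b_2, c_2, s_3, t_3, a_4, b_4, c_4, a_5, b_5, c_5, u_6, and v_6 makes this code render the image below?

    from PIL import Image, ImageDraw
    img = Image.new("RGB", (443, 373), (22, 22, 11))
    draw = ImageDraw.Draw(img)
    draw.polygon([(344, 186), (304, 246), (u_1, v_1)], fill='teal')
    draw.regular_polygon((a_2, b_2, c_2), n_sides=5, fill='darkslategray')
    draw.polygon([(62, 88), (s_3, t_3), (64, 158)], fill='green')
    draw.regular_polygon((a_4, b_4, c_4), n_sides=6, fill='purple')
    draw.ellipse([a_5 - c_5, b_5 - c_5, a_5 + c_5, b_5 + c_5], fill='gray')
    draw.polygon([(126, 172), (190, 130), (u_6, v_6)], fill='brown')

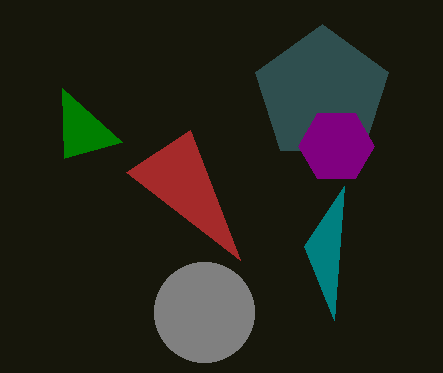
u_1 = 334
v_1 = 320
a_2 = 322
b_2 = 94
c_2 = 70
s_3 = 122
t_3 = 142
a_4 = 336
b_4 = 146
c_4 = 38
a_5 = 204
b_5 = 312
c_5 = 50
u_6 = 240
v_6 = 260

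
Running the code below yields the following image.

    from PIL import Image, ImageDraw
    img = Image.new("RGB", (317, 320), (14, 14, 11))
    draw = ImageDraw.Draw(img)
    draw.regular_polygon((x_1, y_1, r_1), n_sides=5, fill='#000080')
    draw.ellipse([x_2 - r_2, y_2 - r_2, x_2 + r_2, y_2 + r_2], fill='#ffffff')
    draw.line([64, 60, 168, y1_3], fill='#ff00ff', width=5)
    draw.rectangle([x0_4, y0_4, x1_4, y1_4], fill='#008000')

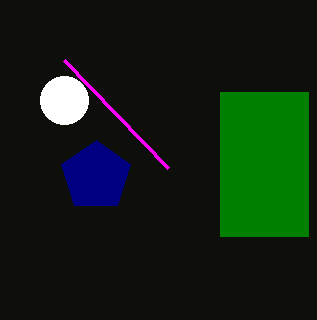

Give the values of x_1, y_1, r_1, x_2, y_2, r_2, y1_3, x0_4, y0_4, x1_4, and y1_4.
x_1 = 96; y_1 = 176; r_1 = 36; x_2 = 64; y_2 = 100; r_2 = 24; y1_3 = 168; x0_4 = 220; y0_4 = 92; x1_4 = 308; y1_4 = 236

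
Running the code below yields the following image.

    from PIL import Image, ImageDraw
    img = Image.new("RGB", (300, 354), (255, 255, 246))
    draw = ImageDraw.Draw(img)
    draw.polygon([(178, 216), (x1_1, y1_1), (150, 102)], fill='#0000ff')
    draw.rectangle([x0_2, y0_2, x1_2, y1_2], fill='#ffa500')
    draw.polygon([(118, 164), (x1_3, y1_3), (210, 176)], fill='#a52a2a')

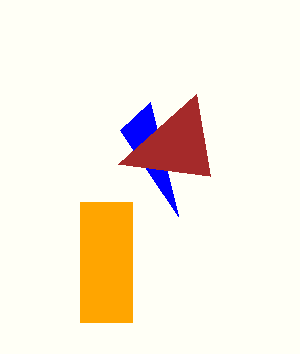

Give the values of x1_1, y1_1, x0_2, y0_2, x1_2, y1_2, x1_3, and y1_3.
x1_1 = 120, y1_1 = 130, x0_2 = 80, y0_2 = 202, x1_2 = 132, y1_2 = 322, x1_3 = 196, y1_3 = 94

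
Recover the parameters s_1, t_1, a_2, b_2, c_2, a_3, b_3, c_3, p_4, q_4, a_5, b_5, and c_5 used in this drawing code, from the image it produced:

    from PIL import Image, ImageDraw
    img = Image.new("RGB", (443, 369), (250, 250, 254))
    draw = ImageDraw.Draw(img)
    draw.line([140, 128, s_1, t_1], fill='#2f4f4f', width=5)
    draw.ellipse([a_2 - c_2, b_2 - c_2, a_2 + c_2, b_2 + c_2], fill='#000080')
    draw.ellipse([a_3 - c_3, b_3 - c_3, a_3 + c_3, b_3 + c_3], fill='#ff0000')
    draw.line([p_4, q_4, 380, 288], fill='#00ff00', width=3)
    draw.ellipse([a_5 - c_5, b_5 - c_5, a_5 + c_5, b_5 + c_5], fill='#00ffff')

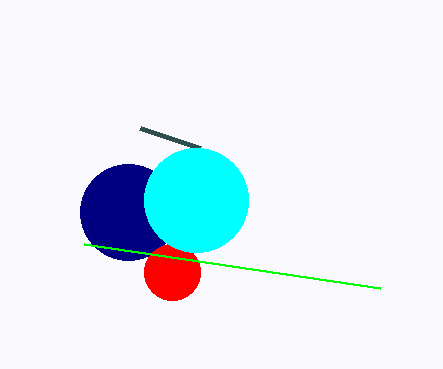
s_1 = 200, t_1 = 148, a_2 = 128, b_2 = 212, c_2 = 48, a_3 = 172, b_3 = 272, c_3 = 28, p_4 = 84, q_4 = 244, a_5 = 196, b_5 = 200, c_5 = 52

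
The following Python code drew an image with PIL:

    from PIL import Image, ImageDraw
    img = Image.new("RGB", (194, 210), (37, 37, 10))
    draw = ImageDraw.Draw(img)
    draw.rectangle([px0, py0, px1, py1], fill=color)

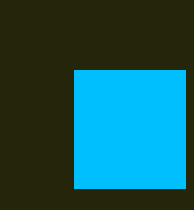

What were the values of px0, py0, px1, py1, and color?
px0 = 74; py0 = 70; px1 = 185; py1 = 188; color = 'deepskyblue'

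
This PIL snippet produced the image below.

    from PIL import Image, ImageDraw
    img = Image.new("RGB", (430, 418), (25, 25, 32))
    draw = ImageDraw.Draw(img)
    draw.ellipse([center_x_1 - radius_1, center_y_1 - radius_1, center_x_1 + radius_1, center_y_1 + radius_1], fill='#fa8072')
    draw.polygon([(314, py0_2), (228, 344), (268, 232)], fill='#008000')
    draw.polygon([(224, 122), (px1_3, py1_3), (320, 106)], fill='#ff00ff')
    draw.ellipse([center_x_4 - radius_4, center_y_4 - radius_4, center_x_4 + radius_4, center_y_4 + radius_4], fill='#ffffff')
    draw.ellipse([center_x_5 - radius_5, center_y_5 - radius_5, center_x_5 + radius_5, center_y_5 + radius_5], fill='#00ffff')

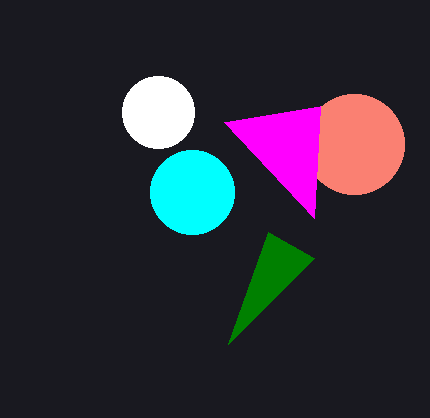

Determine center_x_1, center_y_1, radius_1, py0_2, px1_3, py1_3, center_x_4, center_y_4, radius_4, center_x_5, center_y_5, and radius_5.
center_x_1 = 354
center_y_1 = 144
radius_1 = 50
py0_2 = 258
px1_3 = 314
py1_3 = 218
center_x_4 = 158
center_y_4 = 112
radius_4 = 36
center_x_5 = 192
center_y_5 = 192
radius_5 = 42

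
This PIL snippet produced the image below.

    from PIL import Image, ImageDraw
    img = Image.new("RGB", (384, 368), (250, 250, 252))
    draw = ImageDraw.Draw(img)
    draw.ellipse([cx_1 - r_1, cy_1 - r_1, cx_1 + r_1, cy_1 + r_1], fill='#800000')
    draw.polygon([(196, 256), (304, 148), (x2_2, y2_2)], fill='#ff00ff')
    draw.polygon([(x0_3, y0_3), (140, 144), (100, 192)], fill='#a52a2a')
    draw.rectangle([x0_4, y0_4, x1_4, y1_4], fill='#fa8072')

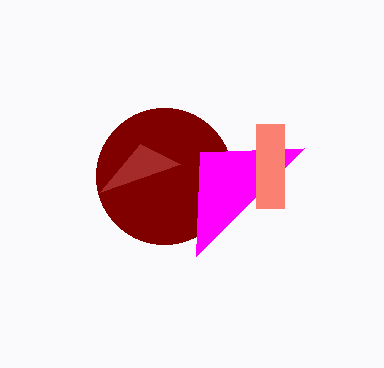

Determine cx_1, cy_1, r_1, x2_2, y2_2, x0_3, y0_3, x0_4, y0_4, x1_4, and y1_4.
cx_1 = 164, cy_1 = 176, r_1 = 68, x2_2 = 200, y2_2 = 152, x0_3 = 180, y0_3 = 164, x0_4 = 256, y0_4 = 124, x1_4 = 284, y1_4 = 208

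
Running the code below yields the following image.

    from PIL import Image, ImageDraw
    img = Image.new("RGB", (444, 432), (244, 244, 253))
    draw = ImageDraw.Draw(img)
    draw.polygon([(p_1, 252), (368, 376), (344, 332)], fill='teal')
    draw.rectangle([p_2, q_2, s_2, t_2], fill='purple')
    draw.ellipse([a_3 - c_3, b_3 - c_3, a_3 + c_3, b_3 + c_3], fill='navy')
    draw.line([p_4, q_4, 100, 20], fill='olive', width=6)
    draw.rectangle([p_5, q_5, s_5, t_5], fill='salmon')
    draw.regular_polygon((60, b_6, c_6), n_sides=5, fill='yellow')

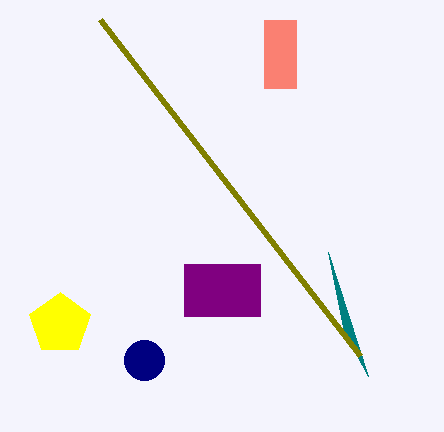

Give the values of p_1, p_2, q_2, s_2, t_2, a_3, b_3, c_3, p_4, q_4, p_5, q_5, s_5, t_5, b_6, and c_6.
p_1 = 328
p_2 = 184
q_2 = 264
s_2 = 260
t_2 = 316
a_3 = 144
b_3 = 360
c_3 = 20
p_4 = 360
q_4 = 356
p_5 = 264
q_5 = 20
s_5 = 296
t_5 = 88
b_6 = 324
c_6 = 32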